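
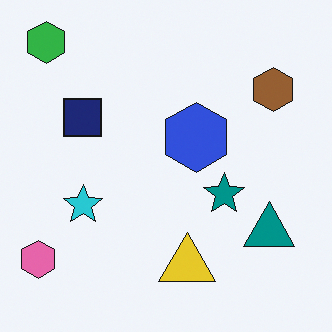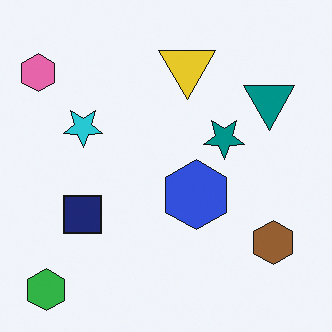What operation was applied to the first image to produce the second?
This is the original image flipped vertically (top ↔ bottom).

The green hexagon is in the top-left of the first image and the bottom-left of the second — shapes on opposite sides of the horizontal midline have swapped in a mirror flip.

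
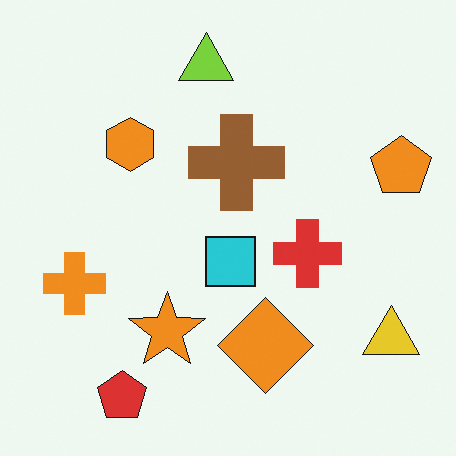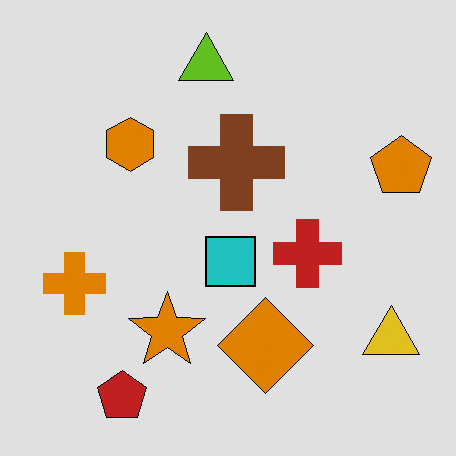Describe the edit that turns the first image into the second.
This is the original image posterized to a reduced palette.

Each flat color has snapped to a coarser quantized level — most visibly, the near-white background has dropped to a flat grey.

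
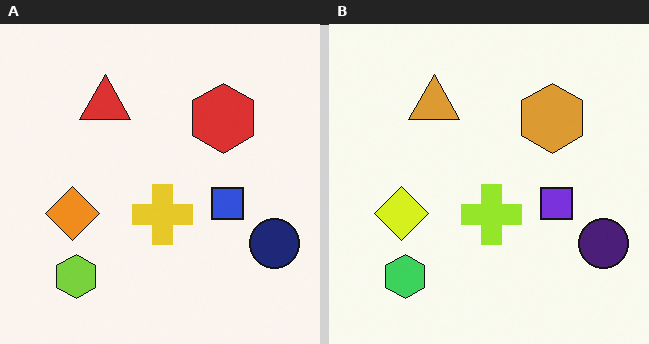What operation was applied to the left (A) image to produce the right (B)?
Hue-shifted slightly.

Every shape's color has rotated by the same amount around the hue wheel — a uniform hue shift.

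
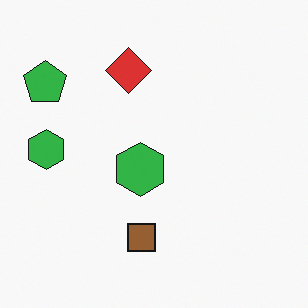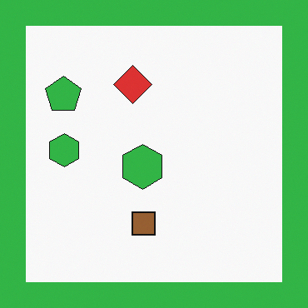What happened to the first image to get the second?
The second image is the first framed with a green border.

A solid green frame runs around the edge of the second image, with the content slightly shrunk inside it.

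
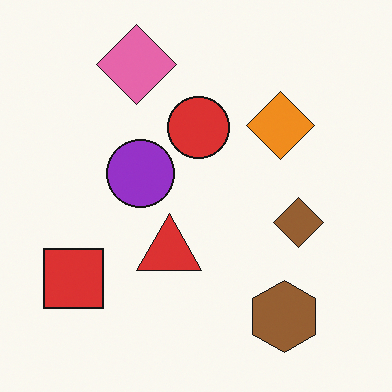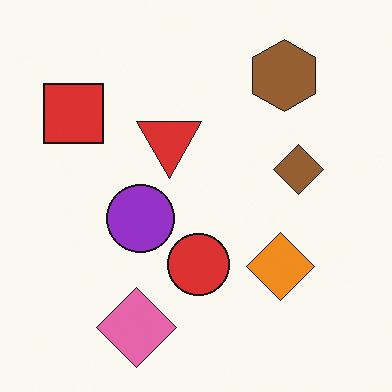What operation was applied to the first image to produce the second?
It was flipped vertically (top ↔ bottom).

The pink diamond is in the top of the first image and the bottom of the second — shapes on opposite sides of the horizontal midline have swapped in a mirror flip.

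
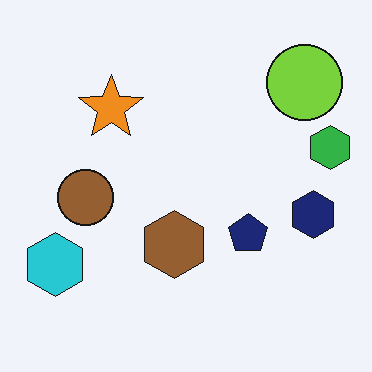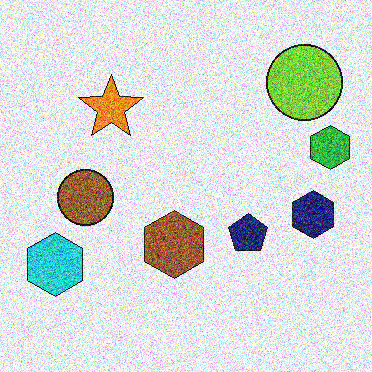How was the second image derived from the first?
Degraded with a thick layer of grain.

Random speckle covers the whole image, including the flat background.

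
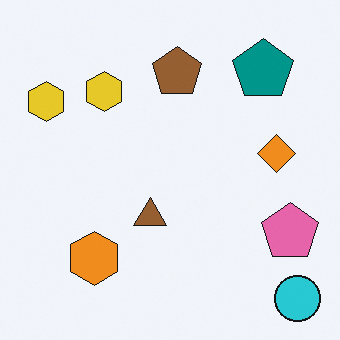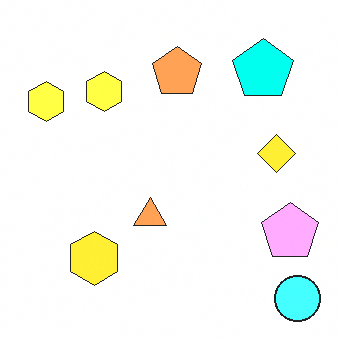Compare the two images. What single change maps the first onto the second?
It was brightened a lot.

Every pixel — background and shapes alike — is uniformly brightened.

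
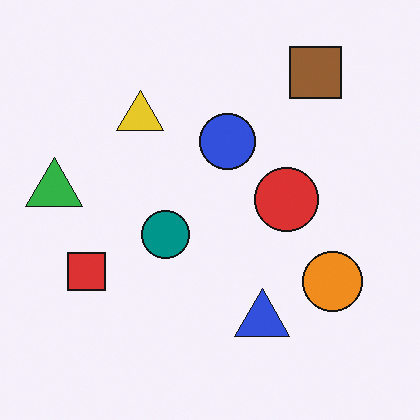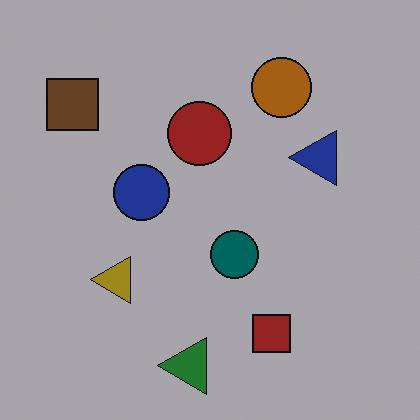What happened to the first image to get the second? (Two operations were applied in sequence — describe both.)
It was noticeably darkened, then rotated 90° counter-clockwise.

Every pixel — background and shapes alike — is uniformly darkened. The brown square sits in the top-right of the first image and the top-left of the second — consistent with a whole-image 90° counter-clockwise rotation.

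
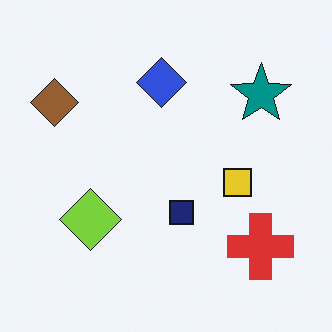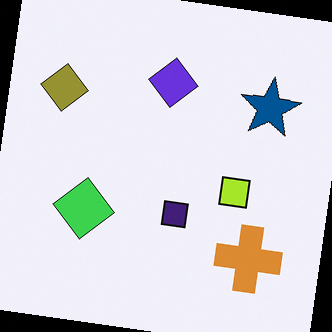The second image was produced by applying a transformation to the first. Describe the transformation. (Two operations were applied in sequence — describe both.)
The transformation is: hue-shifted slightly, then rotated clockwise by a slight angle.

Every shape's color has rotated by the same amount around the hue wheel — a uniform hue shift. Every shape is tilted by the same angle and the image corners show triangular fill wedges — a whole-image rotation by a non-right angle.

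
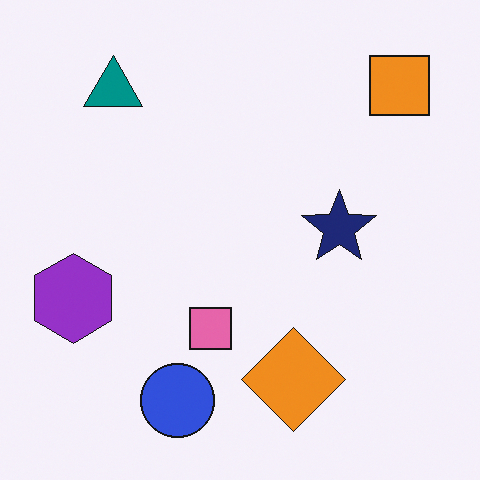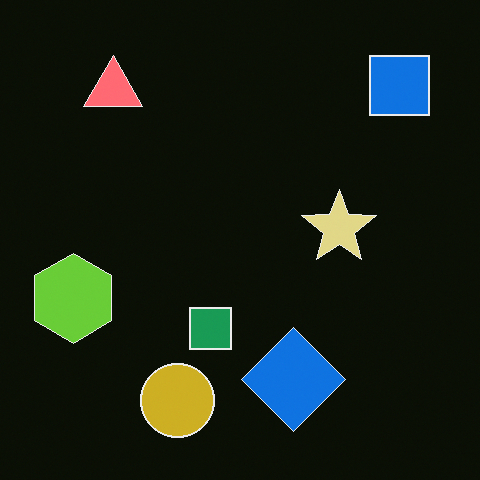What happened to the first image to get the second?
The transformation is: color-inverted (negative).

The light background has become dark and every shape's color is its complement — a photographic negative.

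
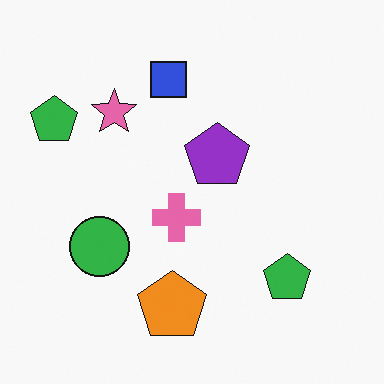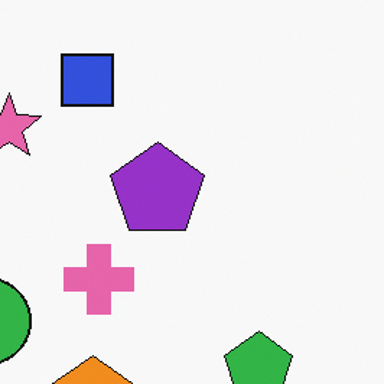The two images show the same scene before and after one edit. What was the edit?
The transformation is: cropped to a modestly smaller region and rescaled.

The visible shapes are larger and the field of view is narrower; shapes near the original edges may be partly or wholly outside the frame — a crop-and-rescale.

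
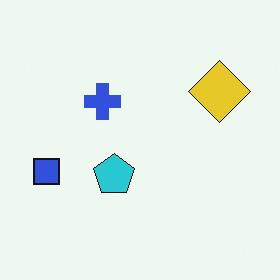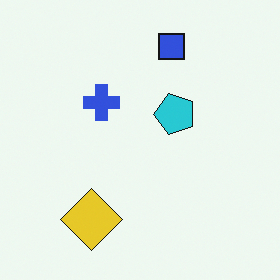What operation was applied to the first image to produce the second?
The second image is the first transposed (reflected across the top-left ↔ bottom-right diagonal).

Shapes have swapped their row and column positions — what was in the top-right is now in the bottom-left — a diagonal reflection.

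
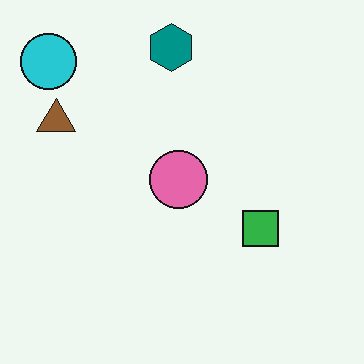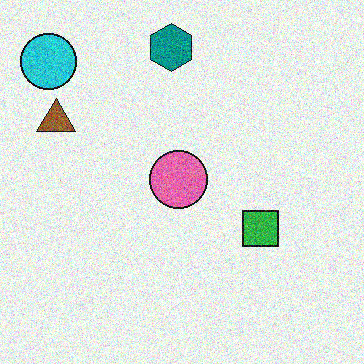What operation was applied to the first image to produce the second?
This is the original image degraded with a thick layer of grain.

Random speckle covers the whole image, including the flat background.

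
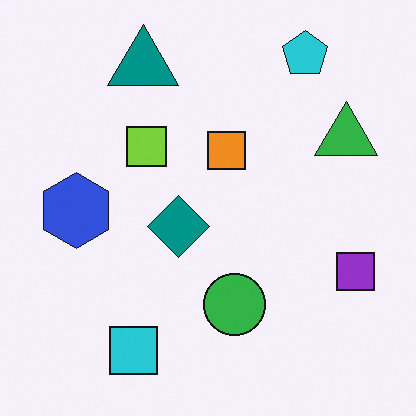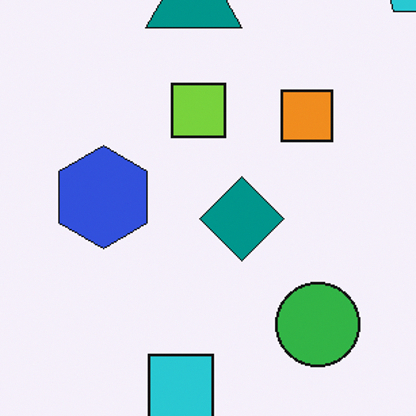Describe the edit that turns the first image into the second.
It was cropped to a modestly smaller region and rescaled.

The visible shapes are larger and the field of view is narrower; shapes near the original edges may be partly or wholly outside the frame — a crop-and-rescale.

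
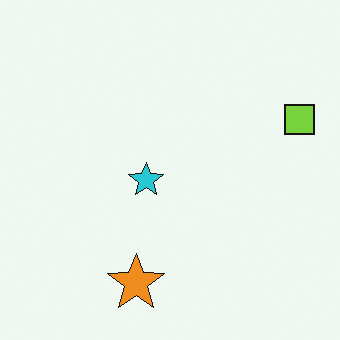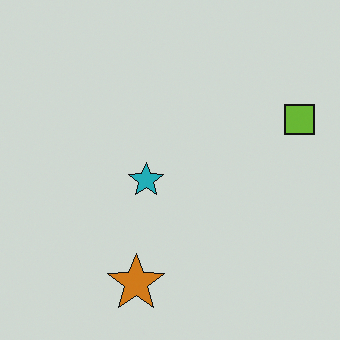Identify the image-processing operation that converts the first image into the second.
The image was darkened a little.

Every pixel — background and shapes alike — is uniformly darkened.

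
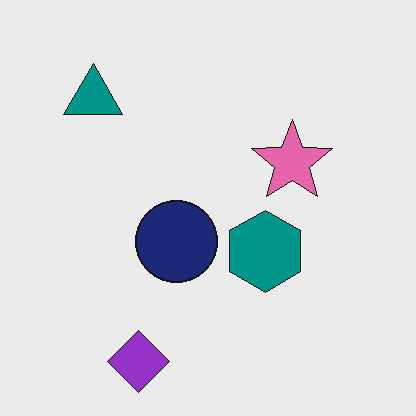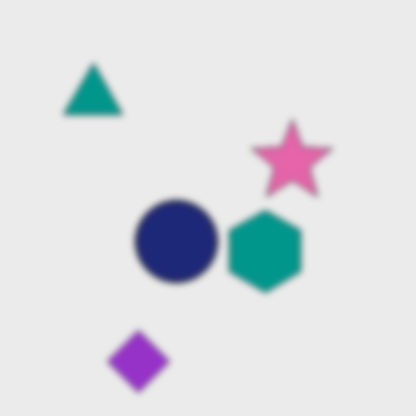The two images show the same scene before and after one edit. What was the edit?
The transformation is: moderately blurred.

Shape edges and outlines are uniformly softened across the whole image.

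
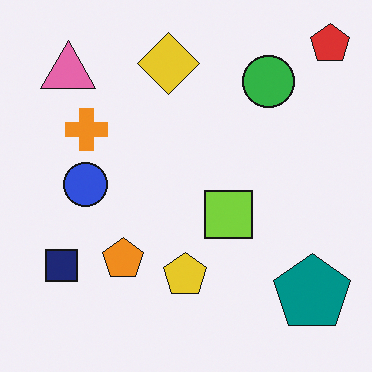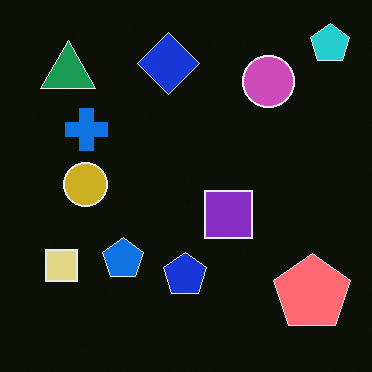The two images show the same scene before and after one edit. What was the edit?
It was color-inverted (negative).

The light background has become dark and every shape's color is its complement — a photographic negative.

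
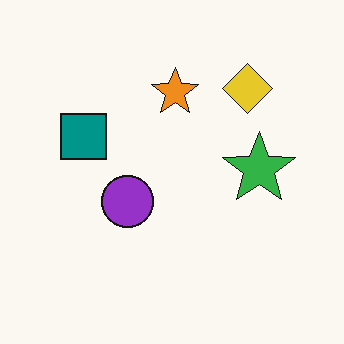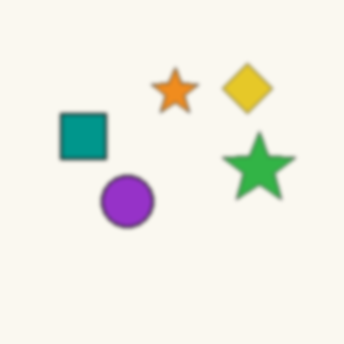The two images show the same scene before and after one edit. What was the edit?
The second image is the first given a subtle gaussian blur.

Shape edges and outlines are uniformly softened across the whole image.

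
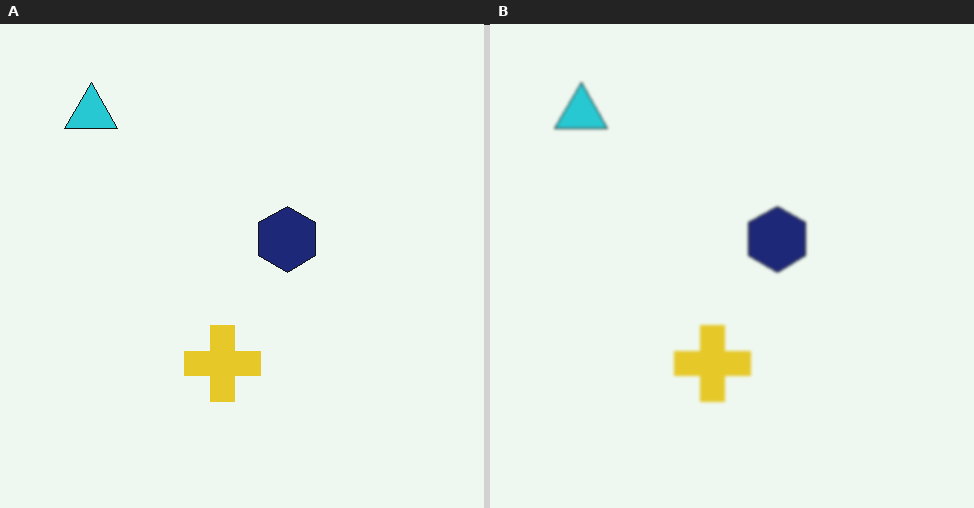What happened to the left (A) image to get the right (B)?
The transformation is: given a subtle gaussian blur.

Shape edges and outlines are uniformly softened across the whole image.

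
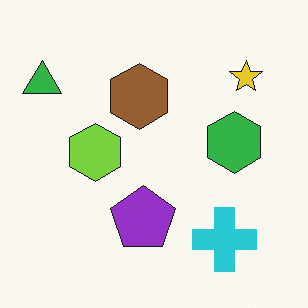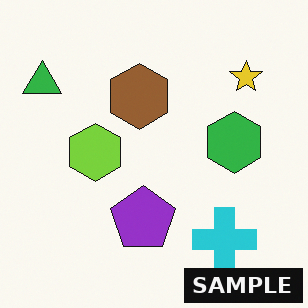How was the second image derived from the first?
The image was watermarked with the text "SAMPLE" in the lower-right corner.

A dark label reading "SAMPLE" appears in the lower-right corner.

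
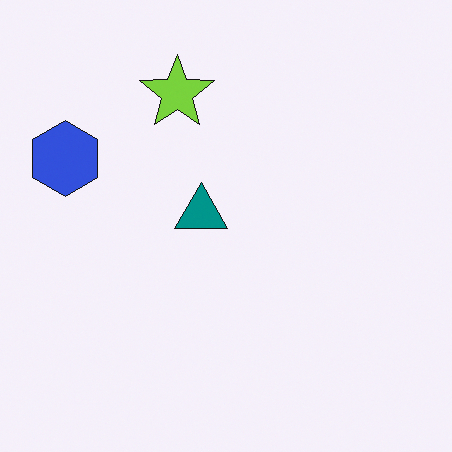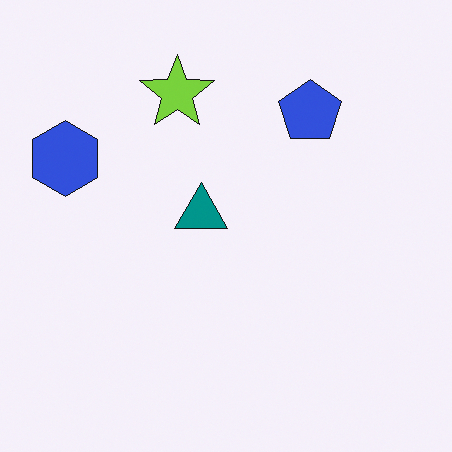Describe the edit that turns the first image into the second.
This is the original image overlaid with an additional blue pentagon.

A blue pentagon appears in the second image that is absent from the first.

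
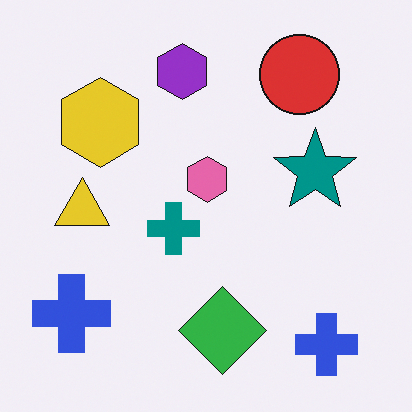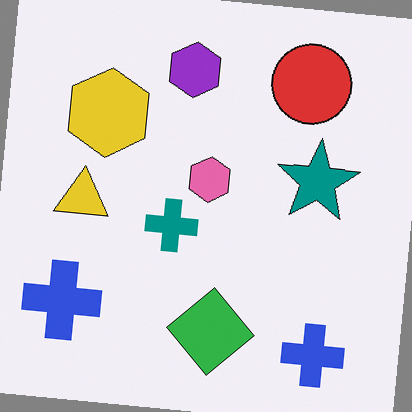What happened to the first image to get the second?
The second image is the first rotated clockwise by a few degrees.

Every shape is tilted by the same angle and the image corners show triangular fill wedges — a whole-image rotation by a non-right angle.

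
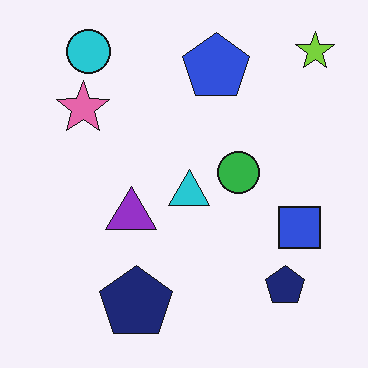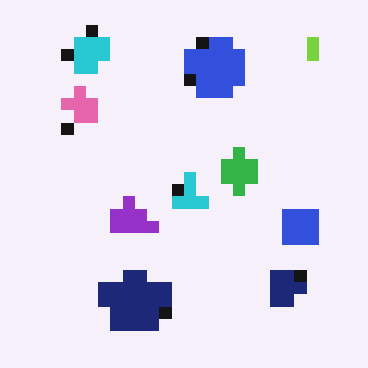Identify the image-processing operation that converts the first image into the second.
The second image is the first coarsely pixelated.

Shapes are reduced to large square blocks; fine edges and outlines are lost — a downscale-then-upscale (mosaic) effect.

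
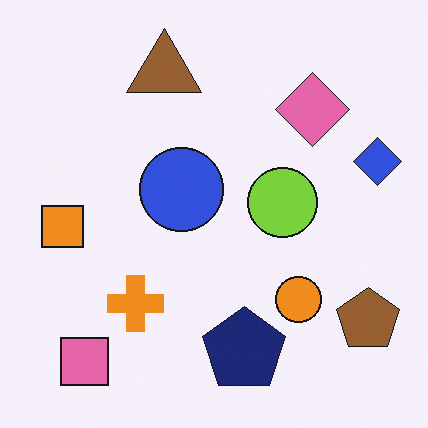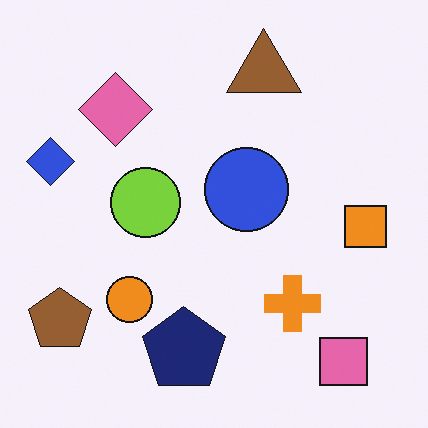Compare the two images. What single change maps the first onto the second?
This is the original image flipped horizontally (left ↔ right).

The blue diamond is in the right of the first image and the left of the second — shapes on opposite sides of the vertical midline have swapped in a mirror flip.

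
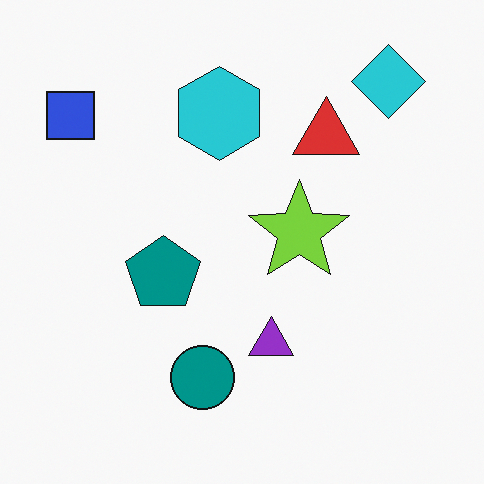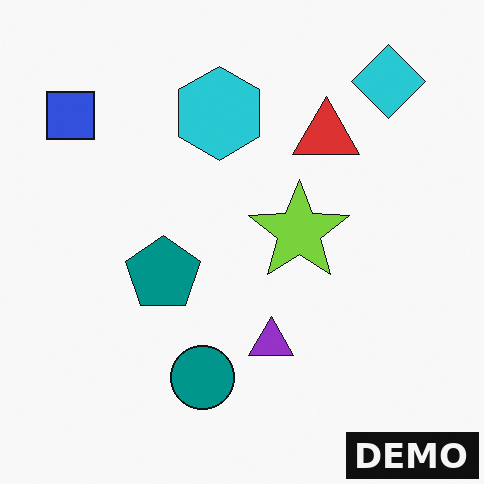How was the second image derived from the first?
Watermarked with the text "DEMO" in the lower-right corner.

A dark label reading "DEMO" appears in the lower-right corner.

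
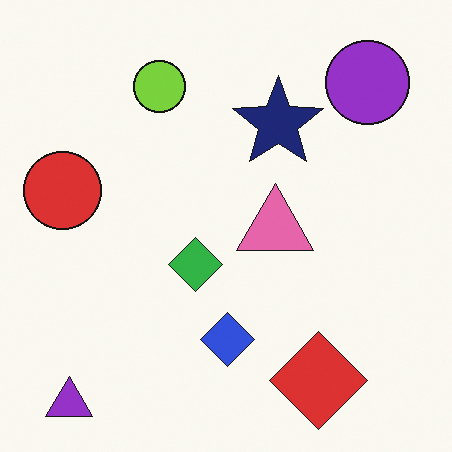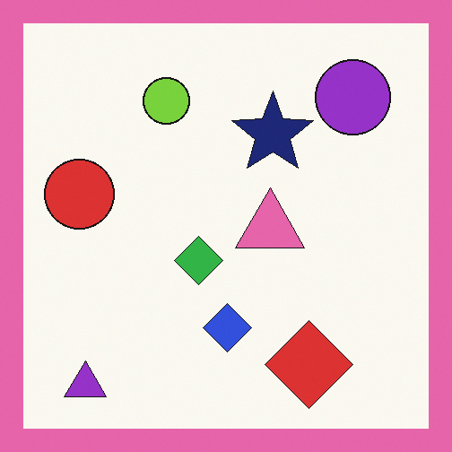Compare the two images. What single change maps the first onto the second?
The transformation is: framed with a pink border.

A solid pink frame runs around the edge of the second image, with the content slightly shrunk inside it.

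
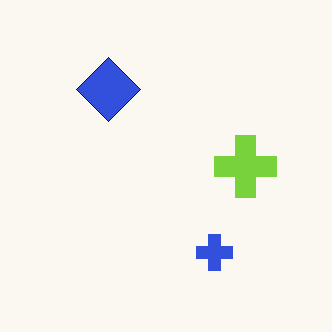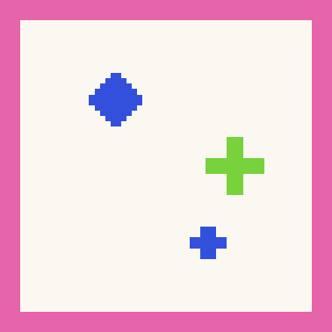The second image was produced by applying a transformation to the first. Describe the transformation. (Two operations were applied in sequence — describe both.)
This is the original image pixelated into visible square blocks, then framed with a pink border.

Shapes are reduced to large square blocks; fine edges and outlines are lost — a downscale-then-upscale (mosaic) effect. A solid pink frame runs around the edge of the second image, with the content slightly shrunk inside it.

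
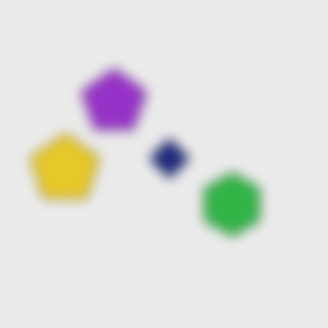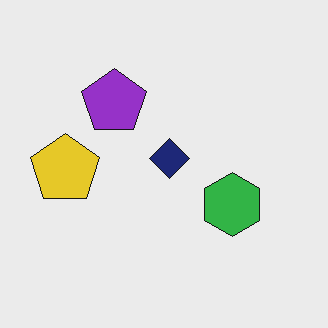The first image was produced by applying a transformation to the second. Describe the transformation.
The first image is the second heavily blurred.

Shape edges and outlines are uniformly softened across the whole image.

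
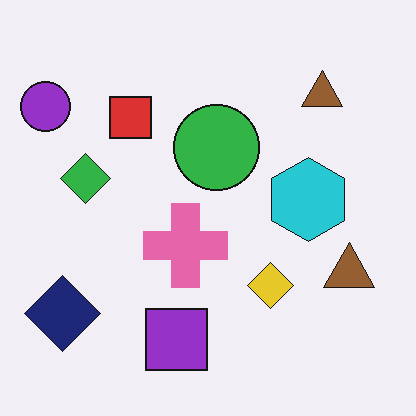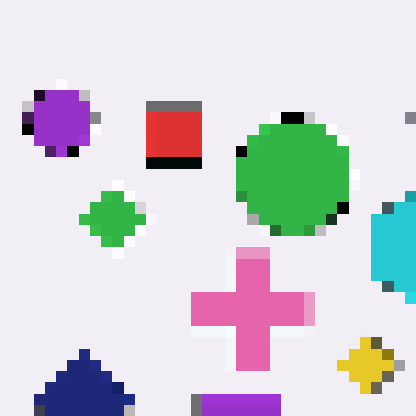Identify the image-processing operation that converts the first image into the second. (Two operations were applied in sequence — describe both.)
It was cropped to a modestly smaller region and rescaled, then heavily pixelated into large blocks.

The visible shapes are larger and the field of view is narrower; shapes near the original edges may be partly or wholly outside the frame — a crop-and-rescale. Shapes are reduced to large square blocks; fine edges and outlines are lost — a downscale-then-upscale (mosaic) effect.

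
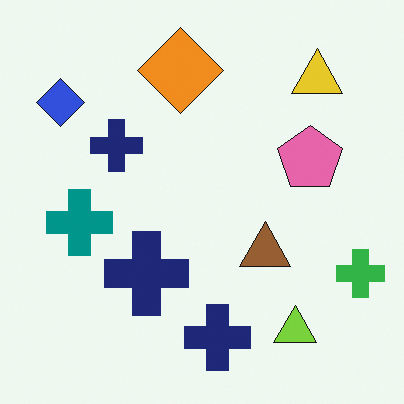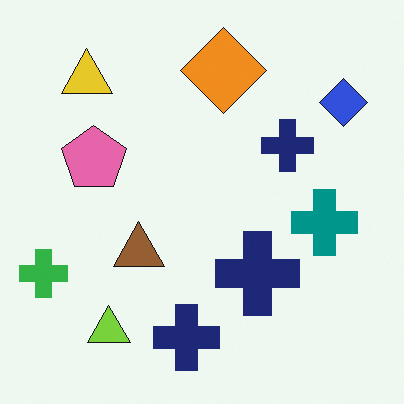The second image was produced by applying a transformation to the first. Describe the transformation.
The transformation is: flipped horizontally (left ↔ right).

The green cross is in the bottom-right of the first image and the bottom-left of the second — shapes on opposite sides of the vertical midline have swapped in a mirror flip.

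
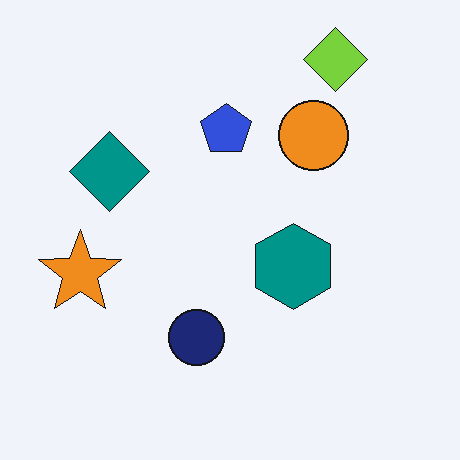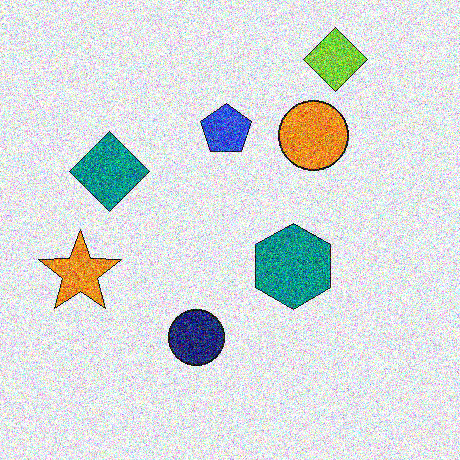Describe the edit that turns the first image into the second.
Degraded with strong gaussian noise.

Random speckle covers the whole image, including the flat background.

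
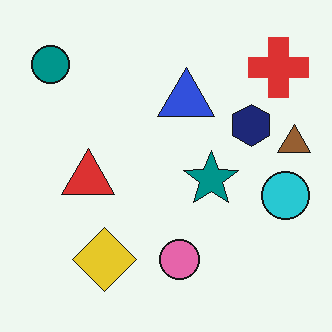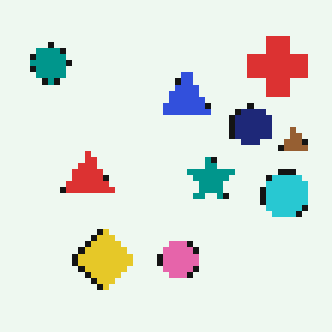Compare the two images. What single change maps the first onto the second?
The image was moderately pixelated.

Shapes are reduced to large square blocks; fine edges and outlines are lost — a downscale-then-upscale (mosaic) effect.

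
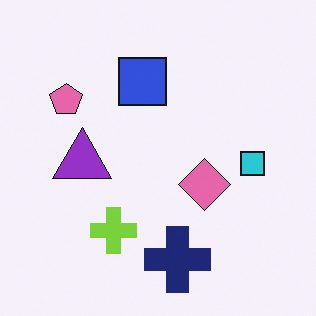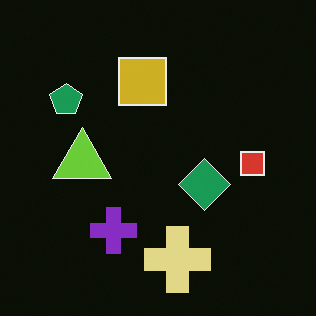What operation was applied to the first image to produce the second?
The image was color-inverted (negative).

The light background has become dark and every shape's color is its complement — a photographic negative.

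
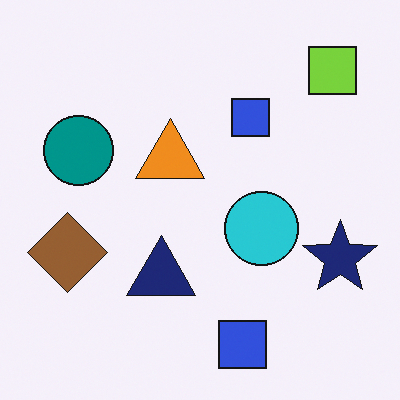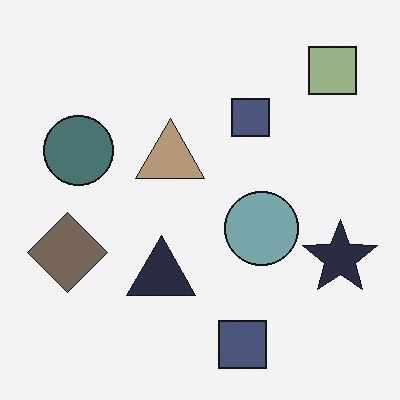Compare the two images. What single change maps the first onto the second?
This is the original image heavily desaturated.

All colors are more muted and greyish — a global saturation change.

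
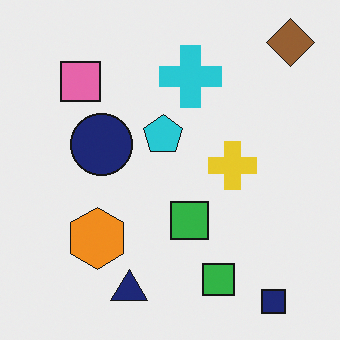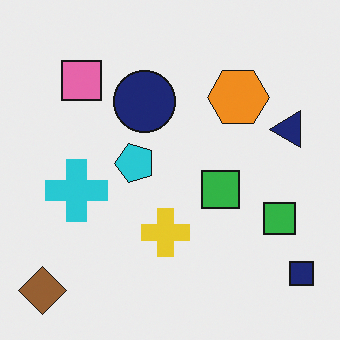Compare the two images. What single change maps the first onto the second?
The transformation is: transposed (reflected across the top-left ↔ bottom-right diagonal).

Shapes have swapped their row and column positions — what was in the top-right is now in the bottom-left — a diagonal reflection.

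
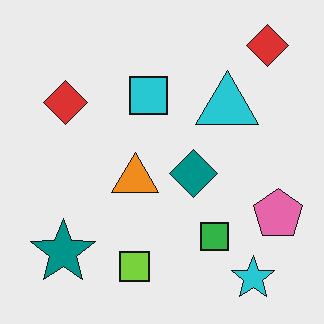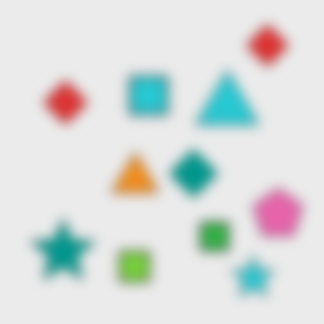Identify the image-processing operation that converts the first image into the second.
The transformation is: strongly gaussian-blurred.

Shape edges and outlines are uniformly softened across the whole image.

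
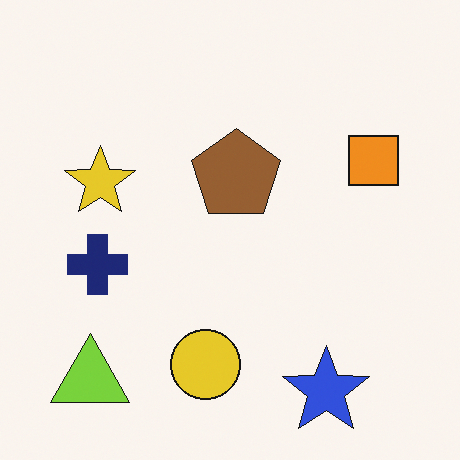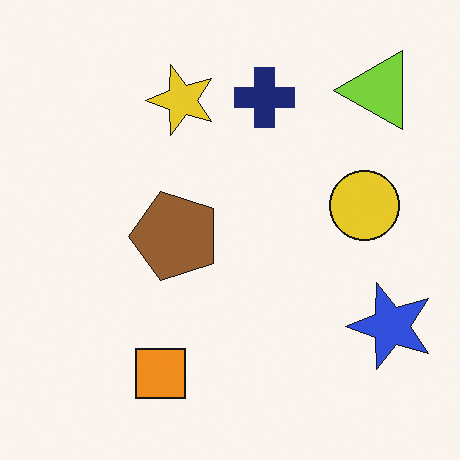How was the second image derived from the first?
The second image is the first transposed (reflected across the top-left ↔ bottom-right diagonal).

Shapes have swapped their row and column positions — what was in the top-right is now in the bottom-left — a diagonal reflection.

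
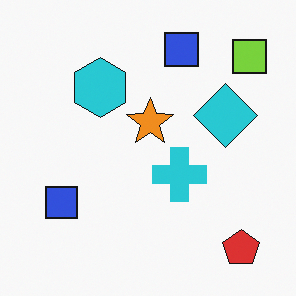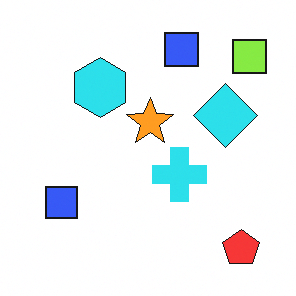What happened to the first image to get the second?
The transformation is: slightly brightened.

Every pixel — background and shapes alike — is uniformly brightened.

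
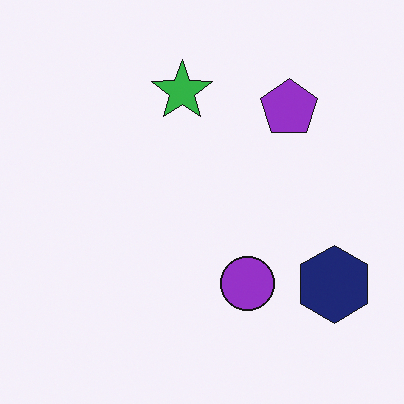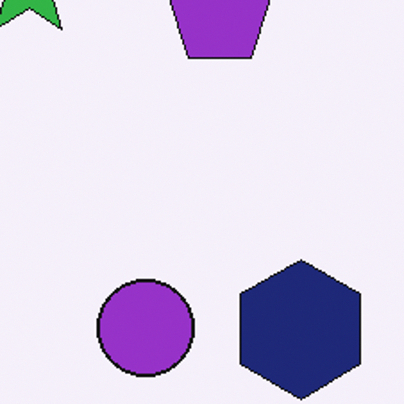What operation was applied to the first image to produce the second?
Cropped tightly and scaled back up.

The visible shapes are larger and the field of view is narrower; shapes near the original edges may be partly or wholly outside the frame — a crop-and-rescale.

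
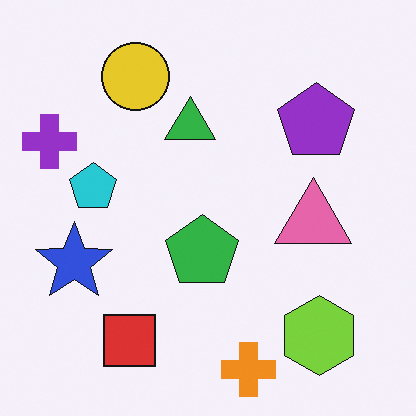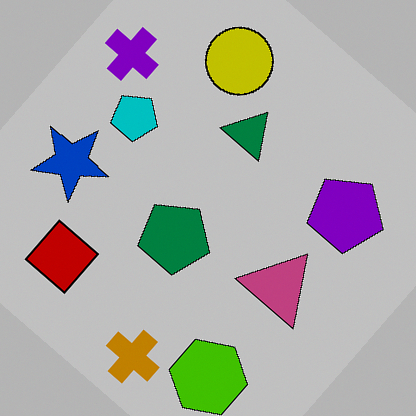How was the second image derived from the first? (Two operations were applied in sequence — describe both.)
The transformation is: aggressively posterized, then rotated clockwise by a large amount — several tens of degrees.

Each flat color has snapped to a coarser quantized level — most visibly, the near-white background has dropped to a flat grey. Every shape is tilted by the same angle and the image corners show triangular fill wedges — a whole-image rotation by a non-right angle.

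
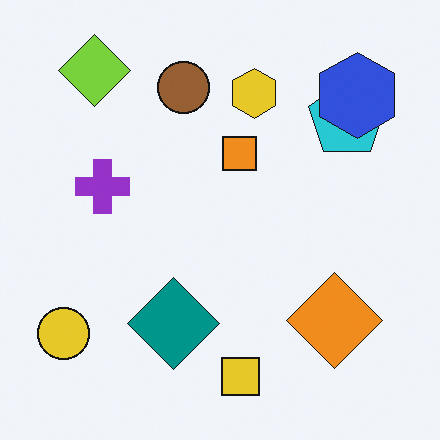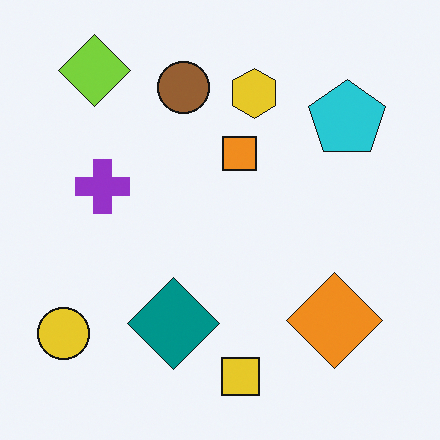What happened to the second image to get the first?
Overlaid with an additional blue hexagon.

A blue hexagon appears in the first image that is absent from the second.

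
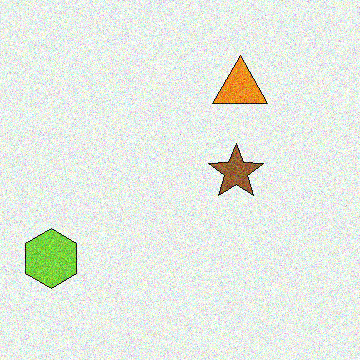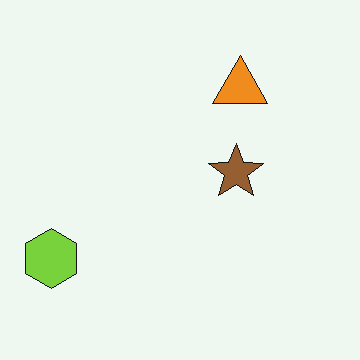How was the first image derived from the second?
The image was degraded with heavy additive noise.

Random speckle covers the whole image, including the flat background.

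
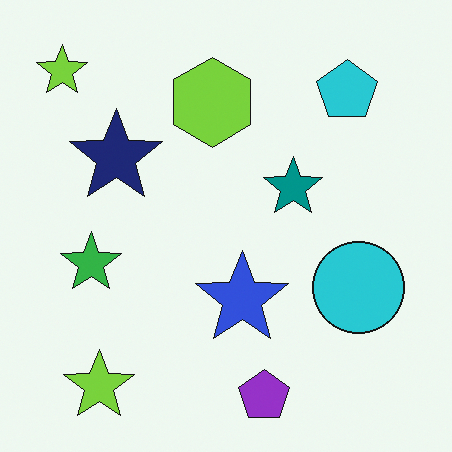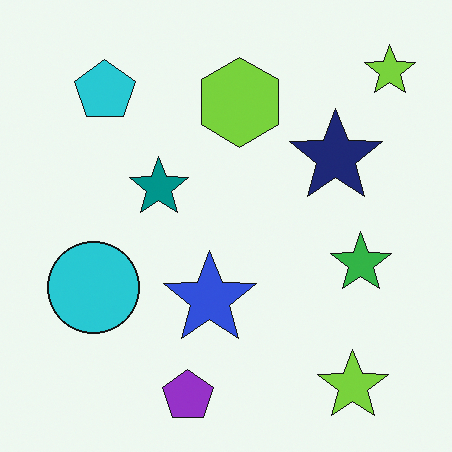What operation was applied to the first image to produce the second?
The image was flipped horizontally (left ↔ right).

The green star is in the left of the first image and the right of the second — shapes on opposite sides of the vertical midline have swapped in a mirror flip.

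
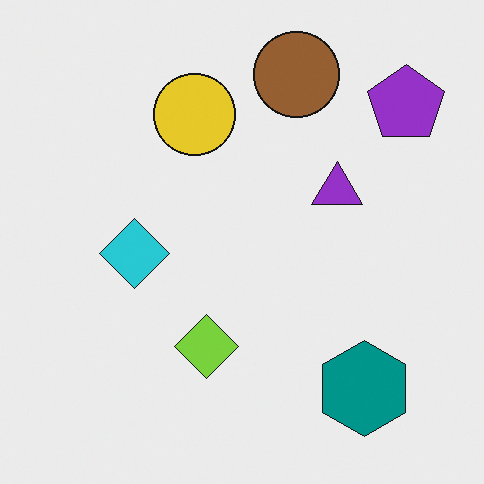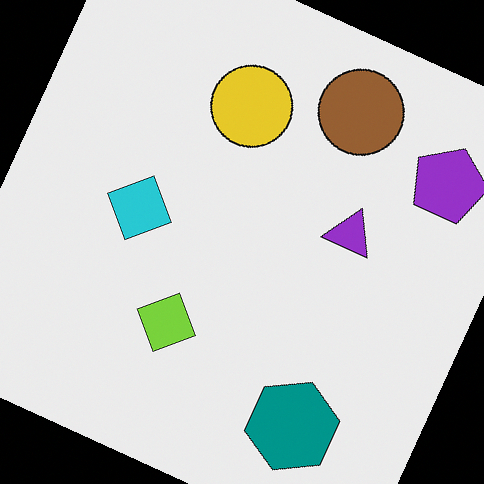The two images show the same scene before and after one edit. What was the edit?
The transformation is: rotated clockwise by a clearly visible amount.

Every shape is tilted by the same angle and the image corners show triangular fill wedges — a whole-image rotation by a non-right angle.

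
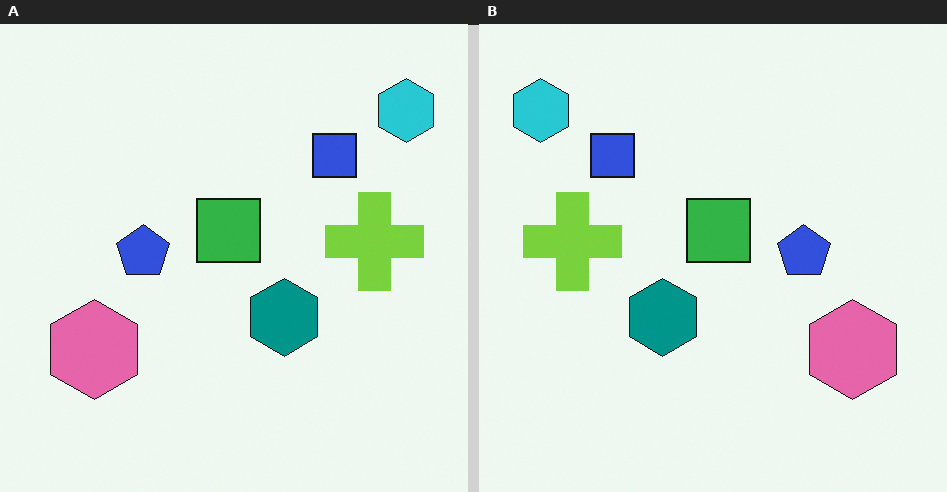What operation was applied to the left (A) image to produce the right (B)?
It was flipped horizontally (left ↔ right).

The cyan hexagon is in the top-right of the left (A) image and the top-left of the right (B) — shapes on opposite sides of the vertical midline have swapped in a mirror flip.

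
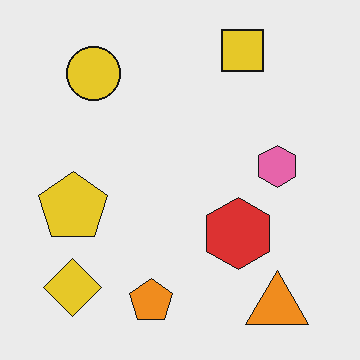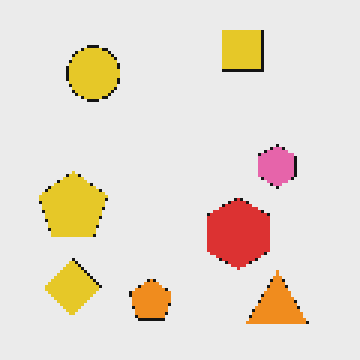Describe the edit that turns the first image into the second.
The transformation is: mildly pixelated.

Shapes are reduced to large square blocks; fine edges and outlines are lost — a downscale-then-upscale (mosaic) effect.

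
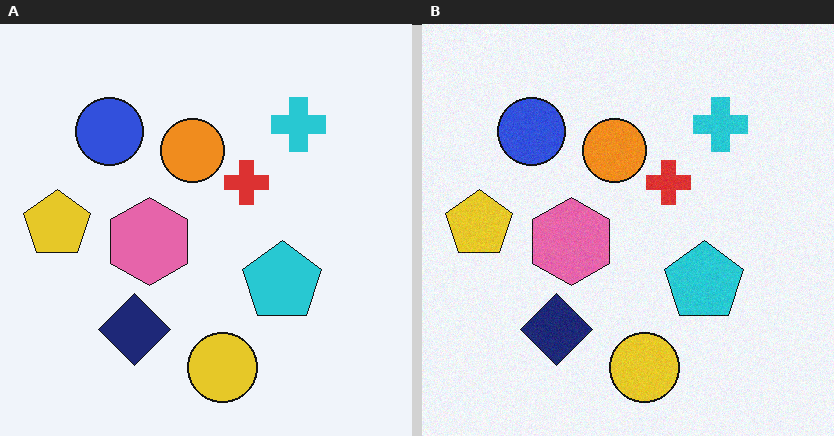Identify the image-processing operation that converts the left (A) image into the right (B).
Degraded with light additive noise.

Random speckle covers the whole image, including the flat background.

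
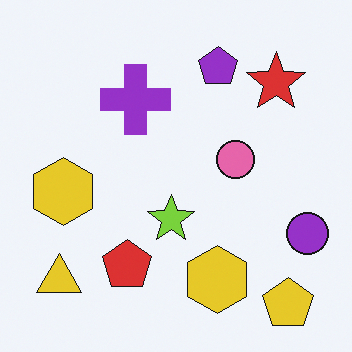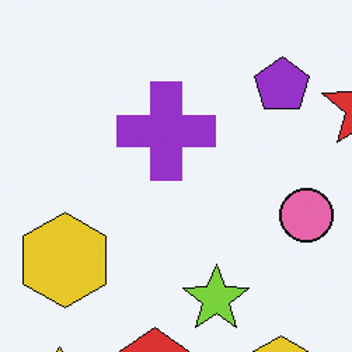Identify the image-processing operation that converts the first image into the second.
It was cropped slightly and scaled back up.

The visible shapes are larger and the field of view is narrower; shapes near the original edges may be partly or wholly outside the frame — a crop-and-rescale.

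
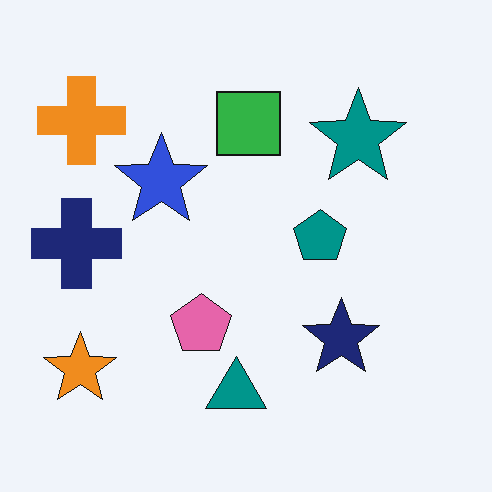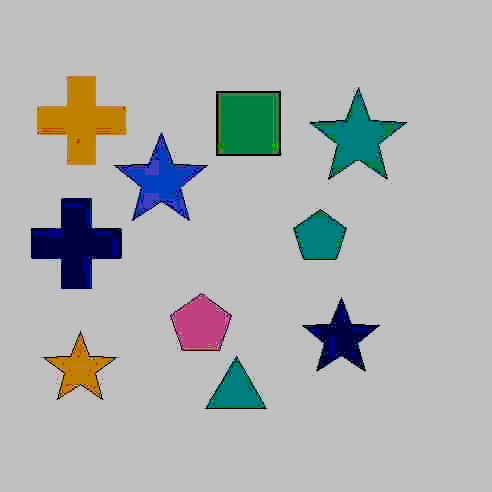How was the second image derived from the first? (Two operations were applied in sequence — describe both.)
This is the original image heavily JPEG-compressed with obvious blocking artifacts, then aggressively posterized.

Blocky 8×8 compression artifacts appear around shape edges and the flat background shows ringing — characteristic JPEG degradation. Each flat color has snapped to a coarser quantized level — most visibly, the near-white background has dropped to a flat grey.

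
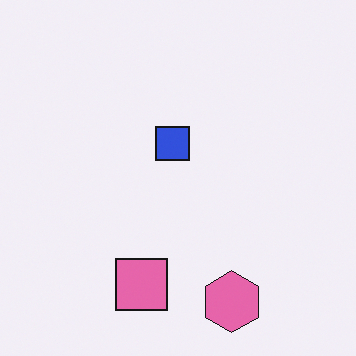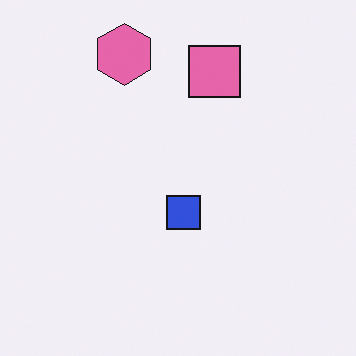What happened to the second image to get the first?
The transformation is: rotated 180°.

The pink hexagon sits in the top of the second image and the bottom of the first — consistent with a whole-image 180° rotation.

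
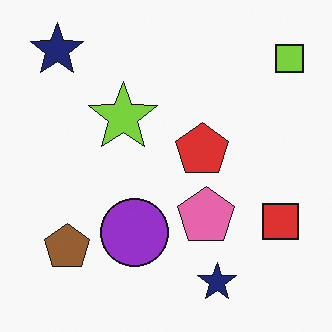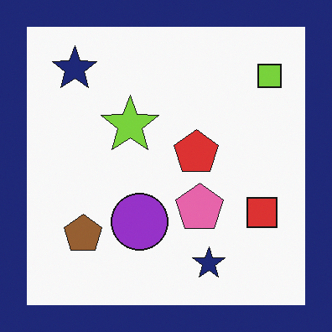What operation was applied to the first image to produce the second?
It was framed with a navy border.

A solid navy frame runs around the edge of the second image, with the content slightly shrunk inside it.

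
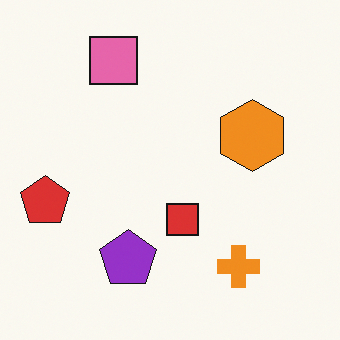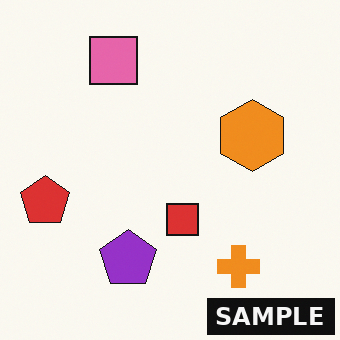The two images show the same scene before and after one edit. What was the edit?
It was watermarked with the text "SAMPLE" in the lower-right corner.

A dark label reading "SAMPLE" appears in the lower-right corner.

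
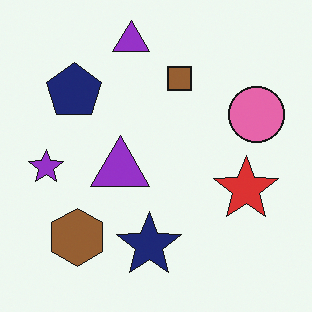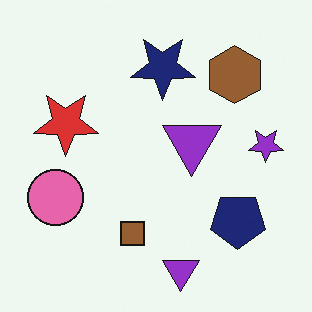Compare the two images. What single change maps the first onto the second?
The image was rotated 180°.

The brown hexagon sits in the bottom-left of the first image and the top-right of the second — consistent with a whole-image 180° rotation.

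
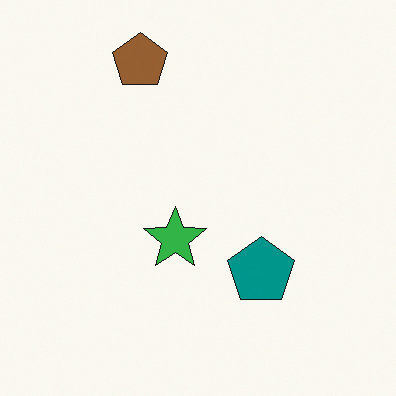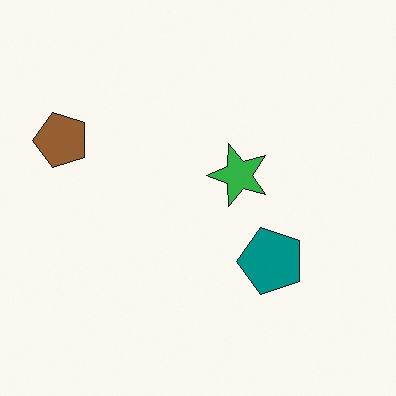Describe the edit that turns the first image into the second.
This is the original image transposed (reflected across the top-left ↔ bottom-right diagonal).

Shapes have swapped their row and column positions — what was in the top-right is now in the bottom-left — a diagonal reflection.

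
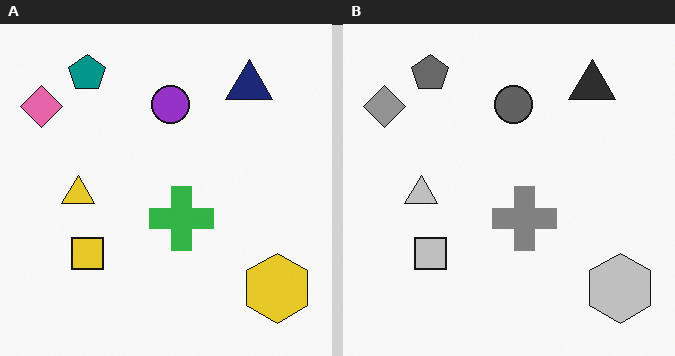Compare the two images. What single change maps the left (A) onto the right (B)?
The image was converted to grayscale.

All color is removed — every shape is now a shade of grey.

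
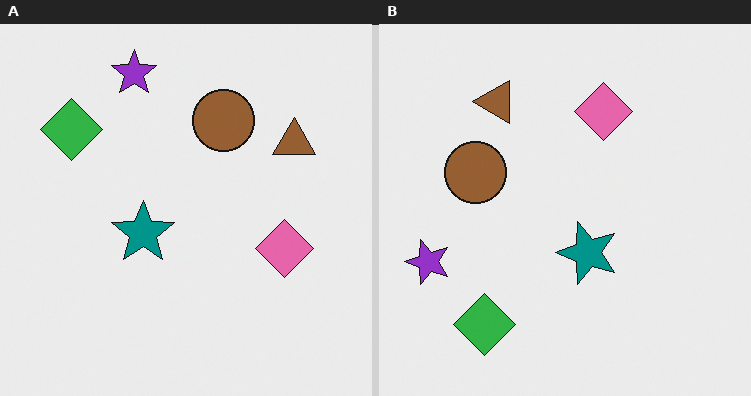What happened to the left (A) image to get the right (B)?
The image was rotated 90° counter-clockwise.

The purple star sits in the top of the left (A) image and the left of the right (B) — consistent with a whole-image 90° counter-clockwise rotation.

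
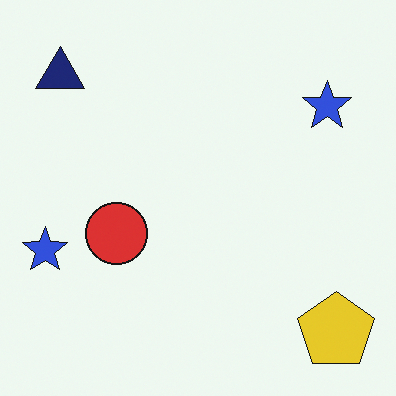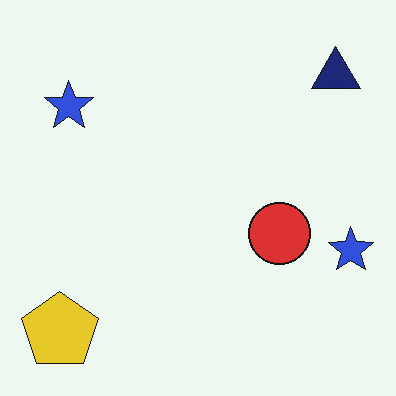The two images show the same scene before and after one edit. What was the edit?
The second image is the first flipped horizontally (left ↔ right).

The navy triangle is in the top-left of the first image and the top-right of the second — shapes on opposite sides of the vertical midline have swapped in a mirror flip.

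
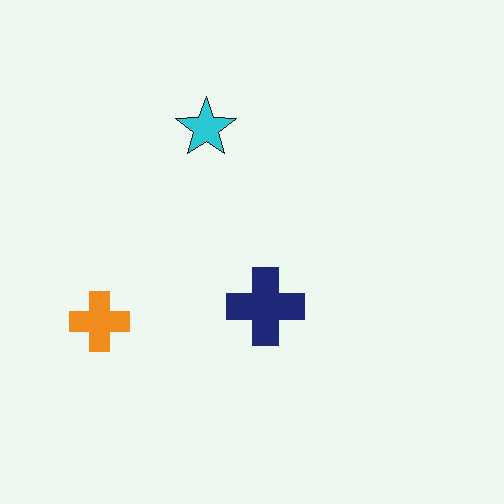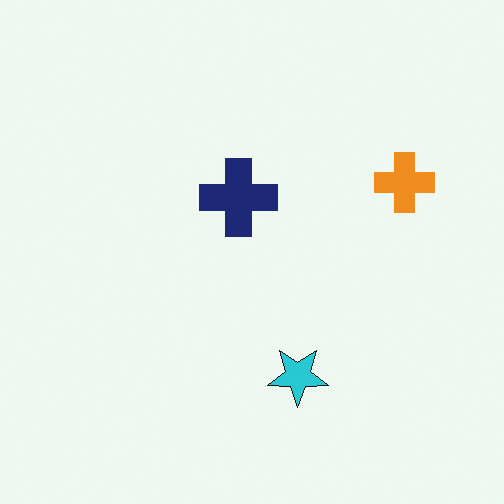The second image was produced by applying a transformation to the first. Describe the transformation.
It was rotated 180°.

The orange cross sits in the left of the first image and the right of the second — consistent with a whole-image 180° rotation.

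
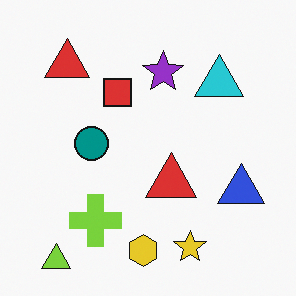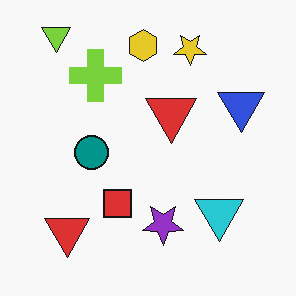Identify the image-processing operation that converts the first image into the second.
Flipped vertically (top ↔ bottom).

The lime triangle is in the bottom-left of the first image and the top-left of the second — shapes on opposite sides of the horizontal midline have swapped in a mirror flip.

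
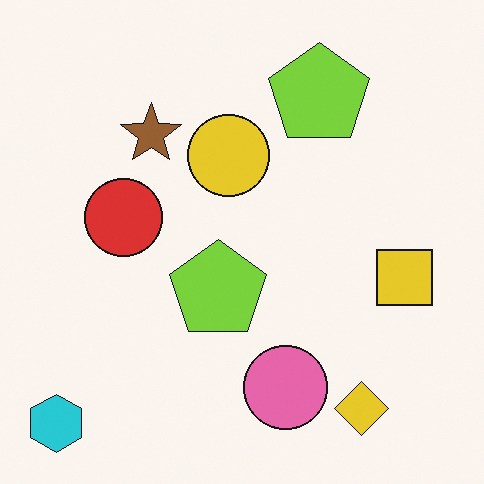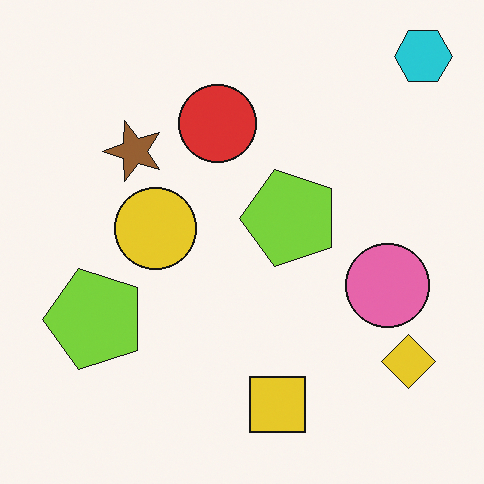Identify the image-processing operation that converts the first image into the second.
The image was transposed (reflected across the top-left ↔ bottom-right diagonal).

Shapes have swapped their row and column positions — what was in the top-right is now in the bottom-left — a diagonal reflection.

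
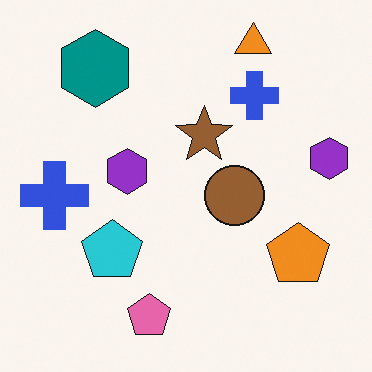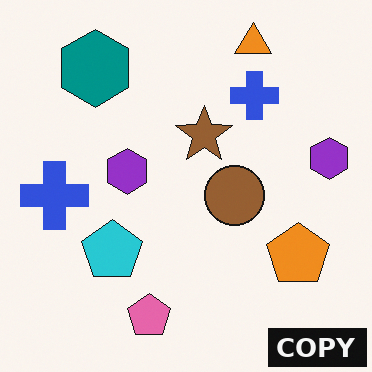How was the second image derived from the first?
This is the original image watermarked with the text "COPY" in the lower-right corner.

A dark label reading "COPY" appears in the lower-right corner.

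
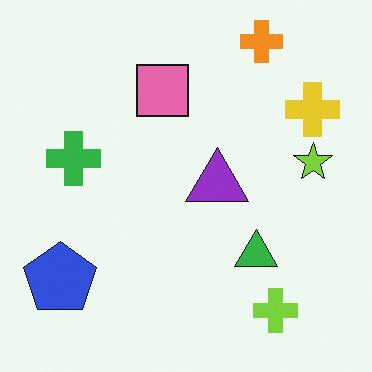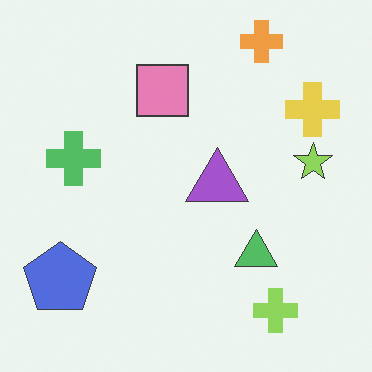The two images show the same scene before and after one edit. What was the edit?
It was given slightly reduced contrast.

Tones are pushed toward mid-grey across the whole image — a global contrast change.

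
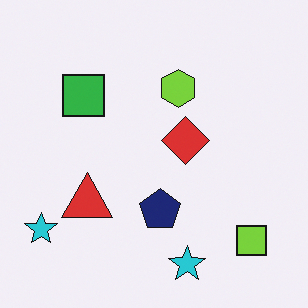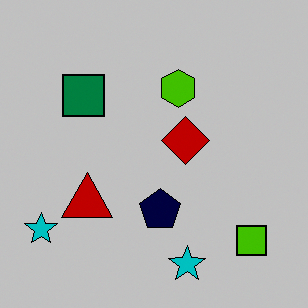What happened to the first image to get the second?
This is the original image heavily posterized to just a handful of flat colors.

Each flat color has snapped to a coarser quantized level — most visibly, the near-white background has dropped to a flat grey.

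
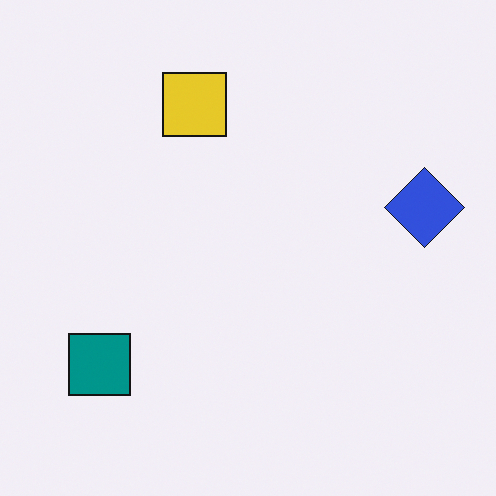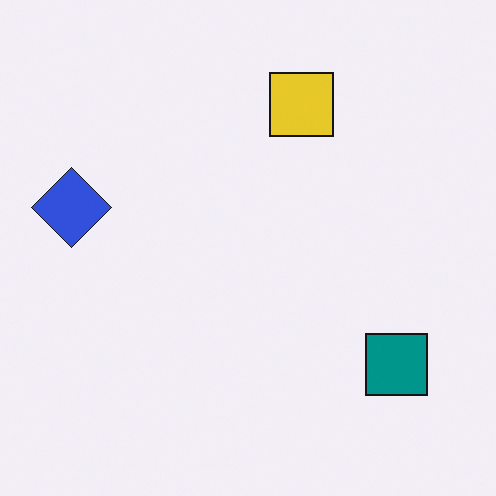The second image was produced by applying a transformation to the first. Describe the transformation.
This is the original image flipped horizontally (left ↔ right).

The blue diamond is in the right of the first image and the left of the second — shapes on opposite sides of the vertical midline have swapped in a mirror flip.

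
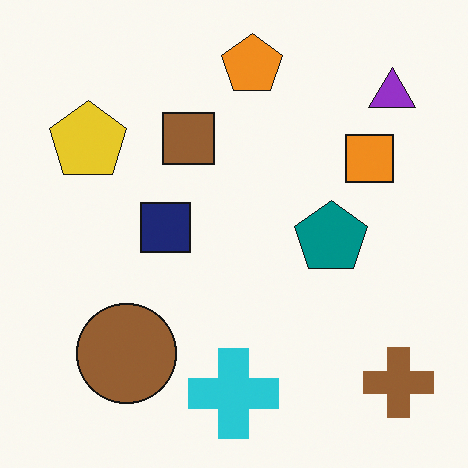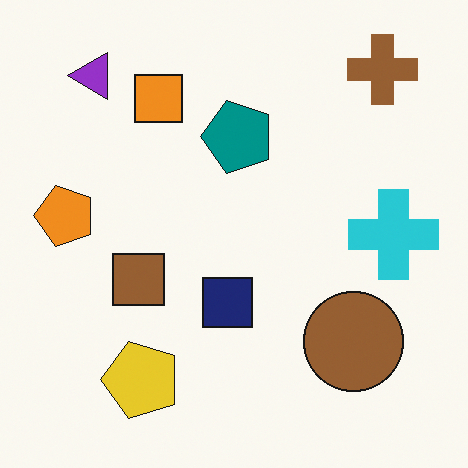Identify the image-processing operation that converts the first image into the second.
The transformation is: rotated 90° counter-clockwise.

The brown cross sits in the bottom-right of the first image and the top-right of the second — consistent with a whole-image 90° counter-clockwise rotation.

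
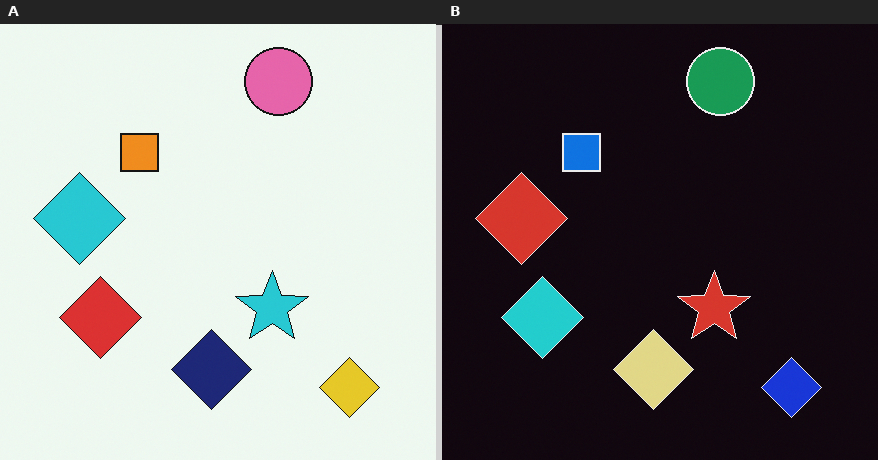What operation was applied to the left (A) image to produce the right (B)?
The right (B) image is the left (A) color-inverted (negative).

The light background has become dark and every shape's color is its complement — a photographic negative.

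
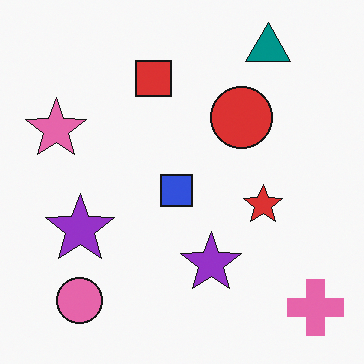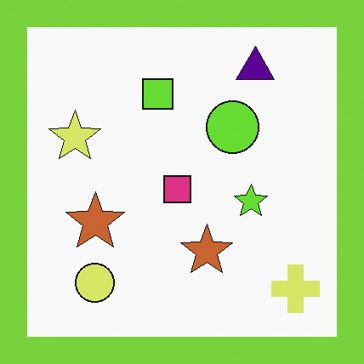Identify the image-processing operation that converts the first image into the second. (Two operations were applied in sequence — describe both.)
The image was hue-shifted noticeably, then framed with a lime border.

Every shape's color has rotated by the same amount around the hue wheel — a uniform hue shift. A solid lime frame runs around the edge of the second image, with the content slightly shrunk inside it.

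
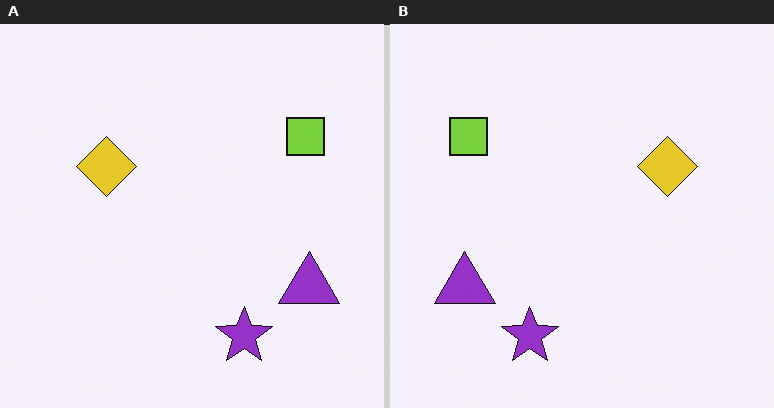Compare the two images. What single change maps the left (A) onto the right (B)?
The image was flipped horizontally (left ↔ right).

The purple triangle is in the bottom-right of the left (A) image and the bottom-left of the right (B) — shapes on opposite sides of the vertical midline have swapped in a mirror flip.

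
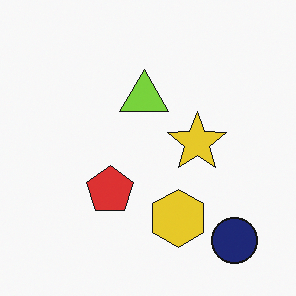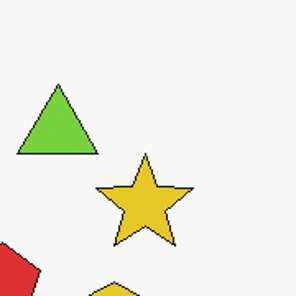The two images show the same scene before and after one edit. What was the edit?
Cropped tightly and scaled back up.

The visible shapes are larger and the field of view is narrower; shapes near the original edges may be partly or wholly outside the frame — a crop-and-rescale.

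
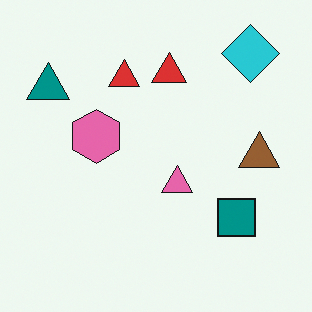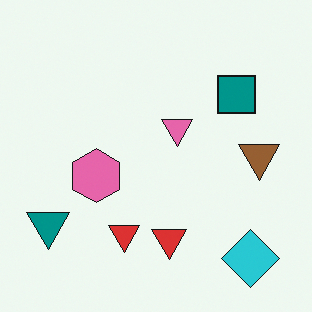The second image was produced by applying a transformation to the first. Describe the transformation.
It was flipped vertically (top ↔ bottom).

The cyan diamond is in the top-right of the first image and the bottom-right of the second — shapes on opposite sides of the horizontal midline have swapped in a mirror flip.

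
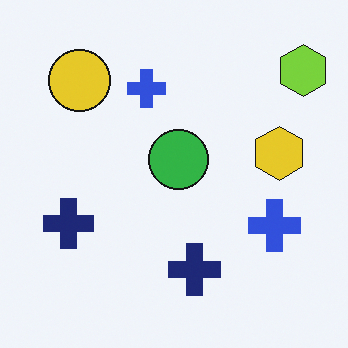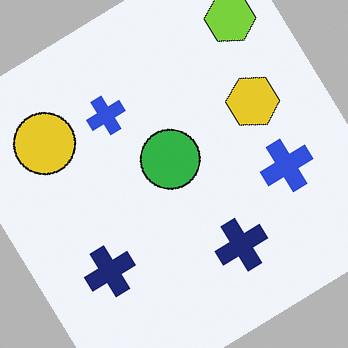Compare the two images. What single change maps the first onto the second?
The image was rotated counter-clockwise by a large amount — several tens of degrees.

Every shape is tilted by the same angle and the image corners show triangular fill wedges — a whole-image rotation by a non-right angle.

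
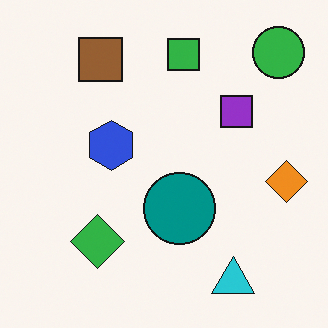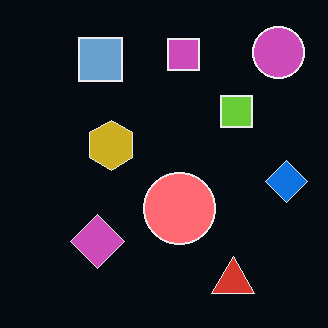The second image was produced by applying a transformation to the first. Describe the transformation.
The second image is the first color-inverted (negative).

The light background has become dark and every shape's color is its complement — a photographic negative.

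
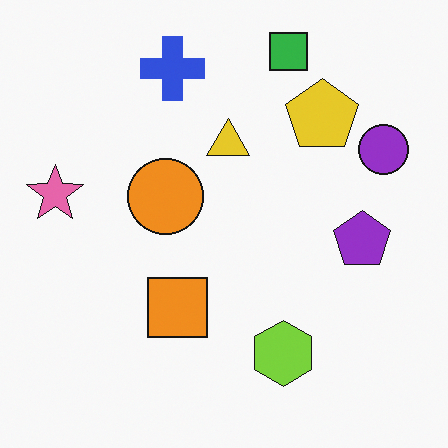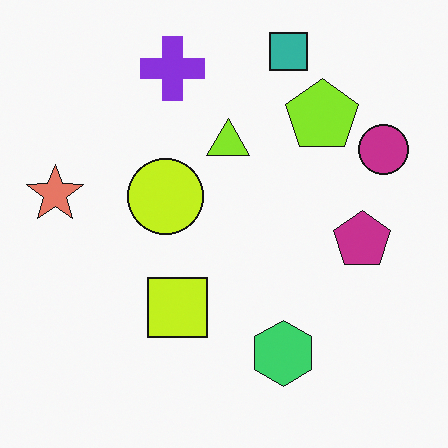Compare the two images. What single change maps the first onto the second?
The second image is the first hue-shifted by a small amount.

Every shape's color has rotated by the same amount around the hue wheel — a uniform hue shift.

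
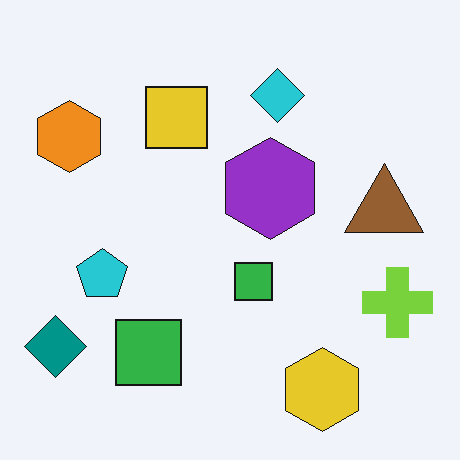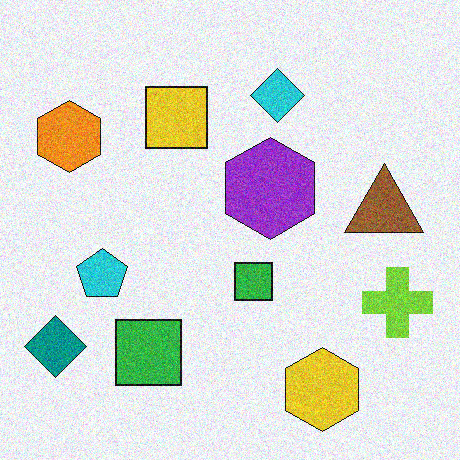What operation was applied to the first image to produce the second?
The image was degraded with moderate additive noise.

Random speckle covers the whole image, including the flat background.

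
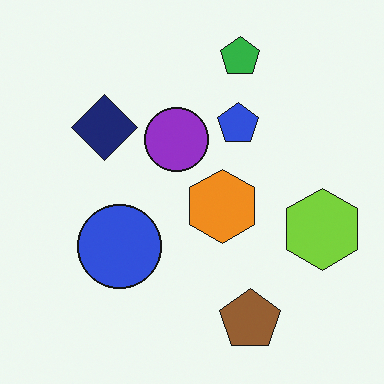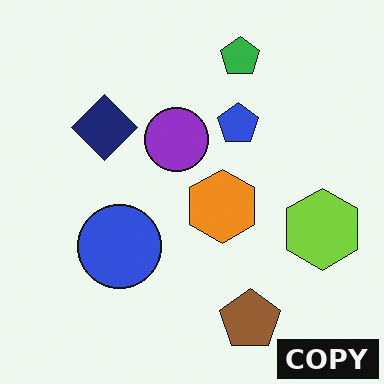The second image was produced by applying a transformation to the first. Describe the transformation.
The transformation is: watermarked with the text "COPY" in the lower-right corner.

A dark label reading "COPY" appears in the lower-right corner.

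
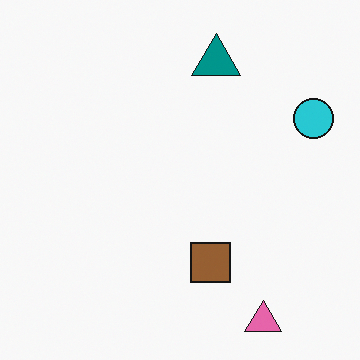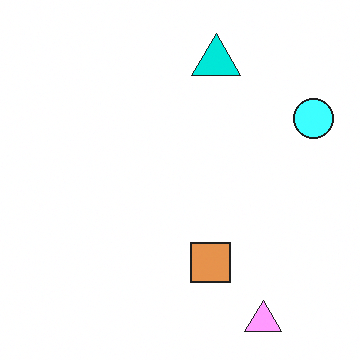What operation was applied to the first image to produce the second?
This is the original image brightened a lot.

Every pixel — background and shapes alike — is uniformly brightened.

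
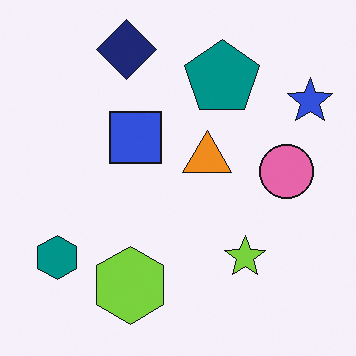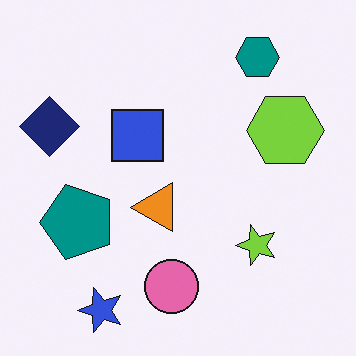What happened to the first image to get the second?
Transposed (reflected across the top-left ↔ bottom-right diagonal).

Shapes have swapped their row and column positions — what was in the top-right is now in the bottom-left — a diagonal reflection.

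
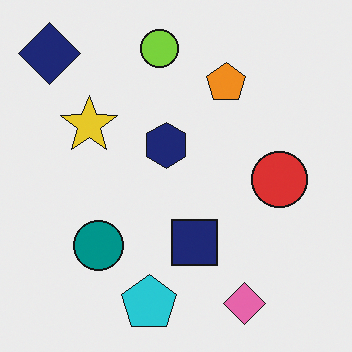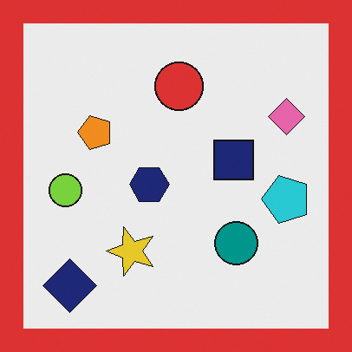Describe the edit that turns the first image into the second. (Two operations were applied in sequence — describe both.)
It was rotated 90° counter-clockwise, then framed with a red border.

The navy diamond sits in the top-left of the first image and the bottom-left of the second — consistent with a whole-image 90° counter-clockwise rotation. A solid red frame runs around the edge of the second image, with the content slightly shrunk inside it.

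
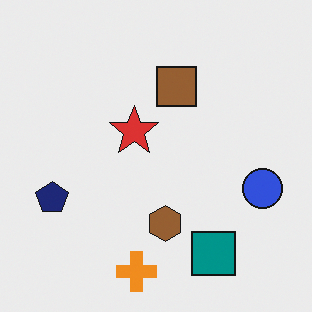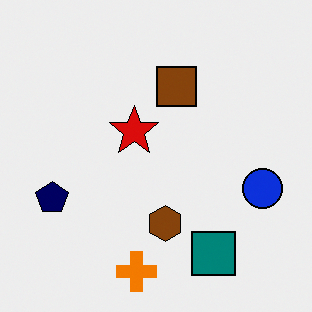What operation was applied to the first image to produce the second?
The image was given slightly increased contrast.

Tones are pushed away from mid-grey across the whole image — a global contrast change.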